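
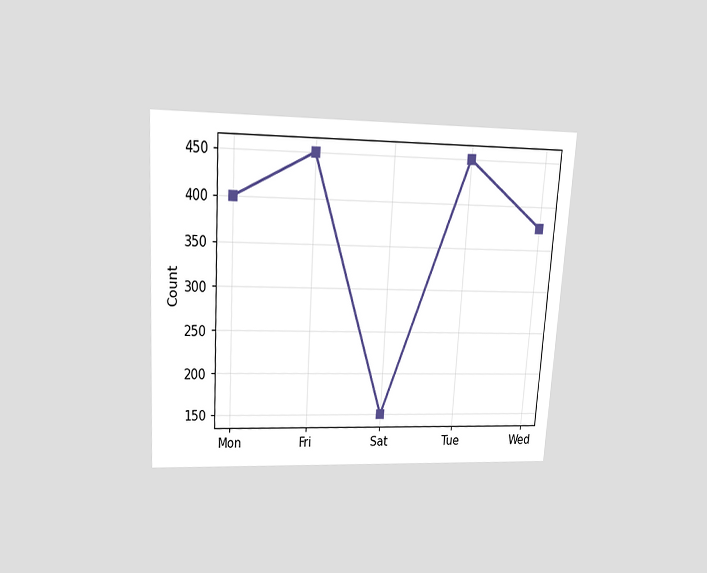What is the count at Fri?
450

The chart is tilted about 4° clockwise and viewed slightly from above. At Fri, the line is at 450.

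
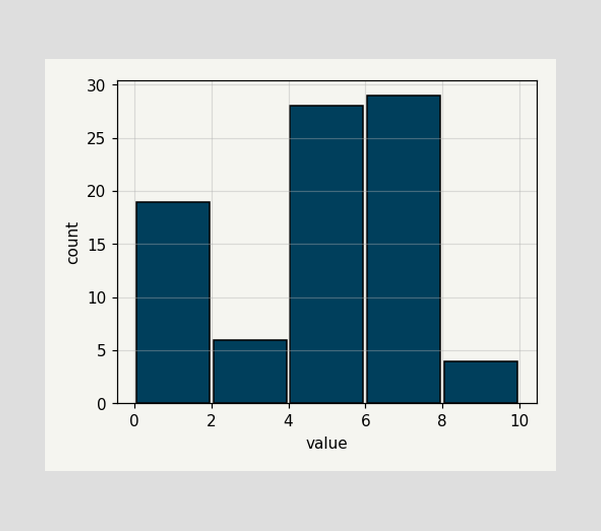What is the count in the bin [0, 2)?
19

The [0, 2) bin has height 19.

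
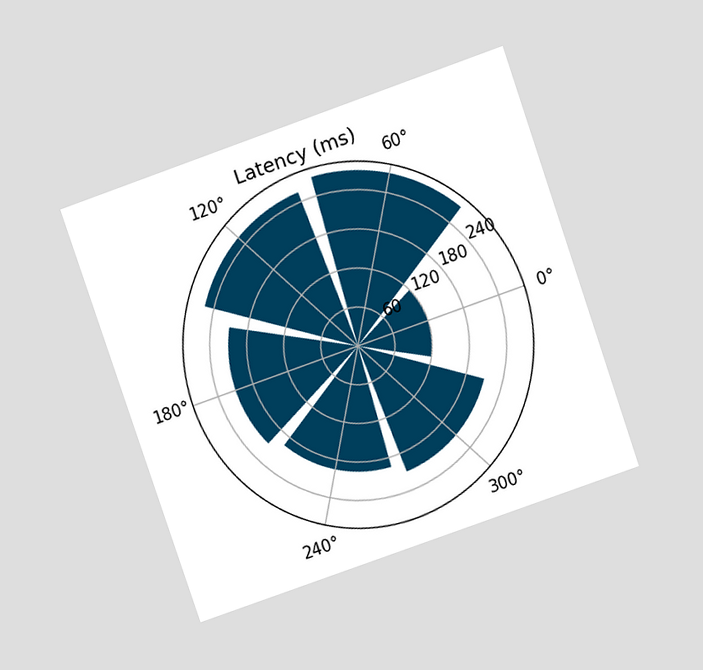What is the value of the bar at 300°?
The chart is tilted about 19° counter-clockwise and viewed slightly from above. The bar at 300° reaches 210ms on the radial axis.

210ms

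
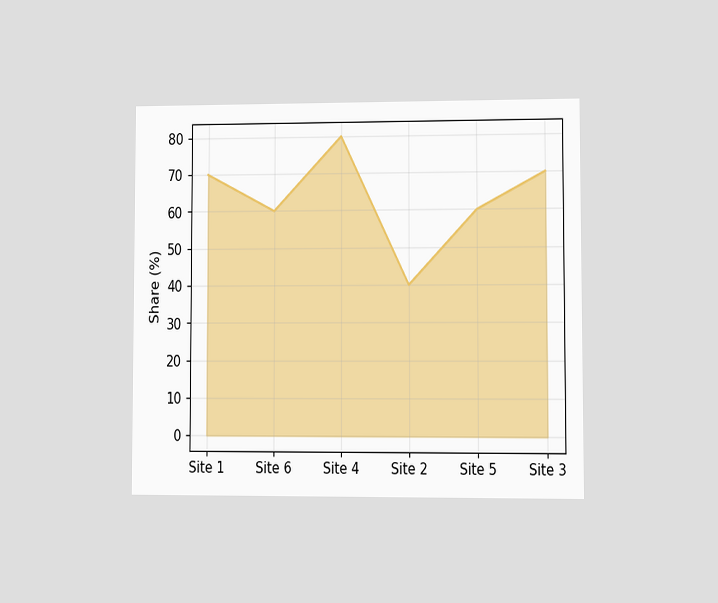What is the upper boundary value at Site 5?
The chart is viewed at a slight angle. At Site 5 the upper boundary is at 60%.

60%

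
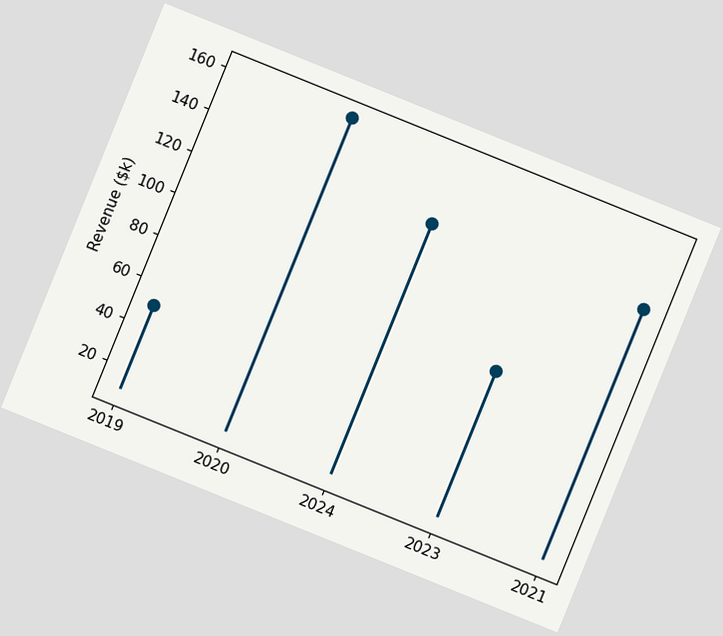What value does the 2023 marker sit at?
$80k

The chart is tilted about 22° clockwise. The 2023 marker sits at $80k.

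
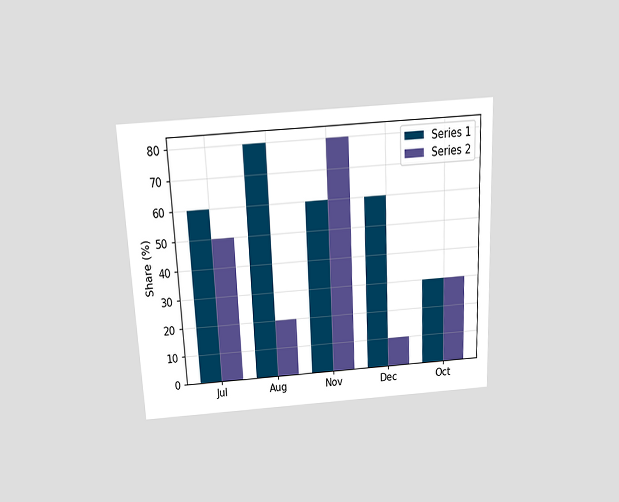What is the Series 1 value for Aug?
The chart is tilted about 3° counter-clockwise and viewed slightly from above. The Series 1 bar at Aug reaches 80% on the y-axis.

80%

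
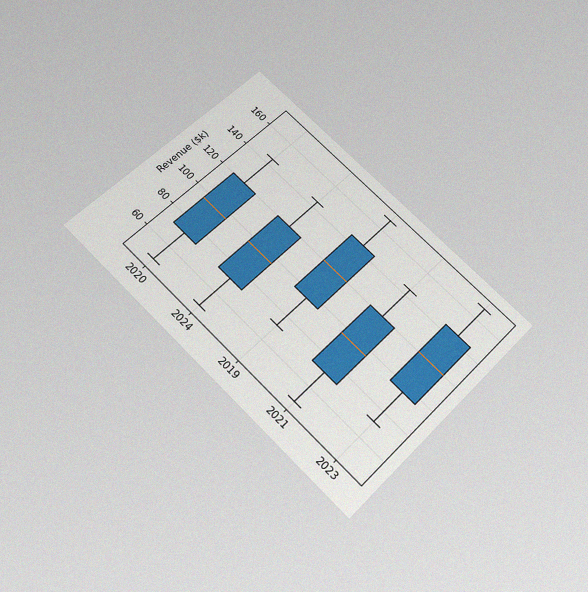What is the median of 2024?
$96k

The chart is tilted about 45° clockwise and viewed slightly from below, with some photo noise. The median line in the 2024 box sits at $96k.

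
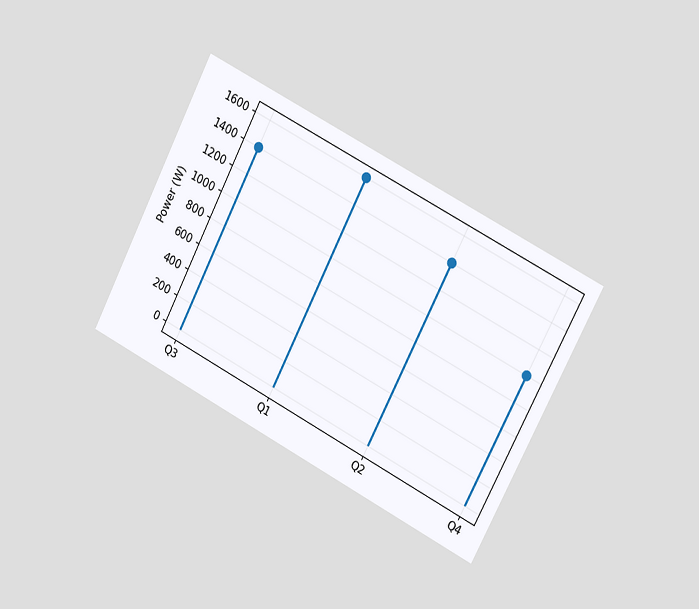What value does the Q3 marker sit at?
The chart is tilted about 27° clockwise and viewed slightly from the right. The Q3 marker sits at 1400W.

1400W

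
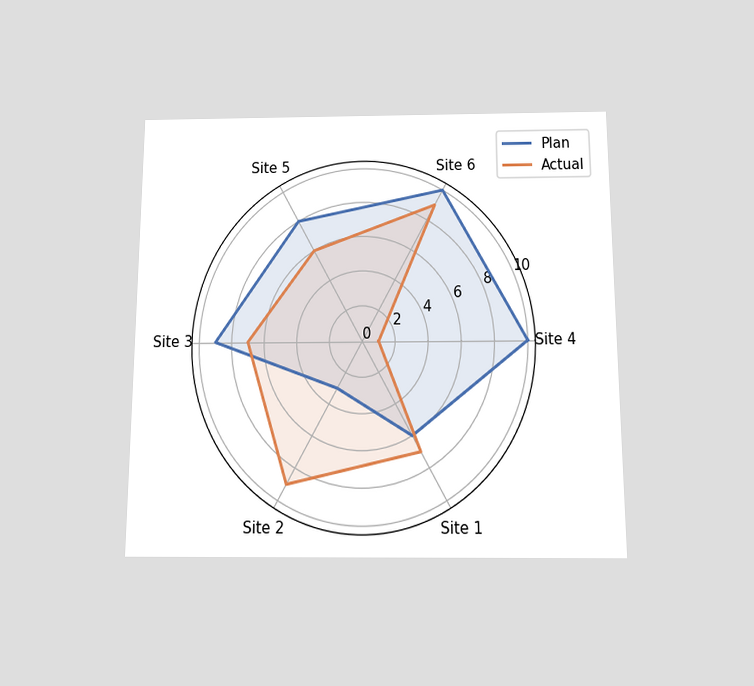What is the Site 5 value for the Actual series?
6

The chart is viewed slightly from below. On the Site 5 axis, Actual reaches 6.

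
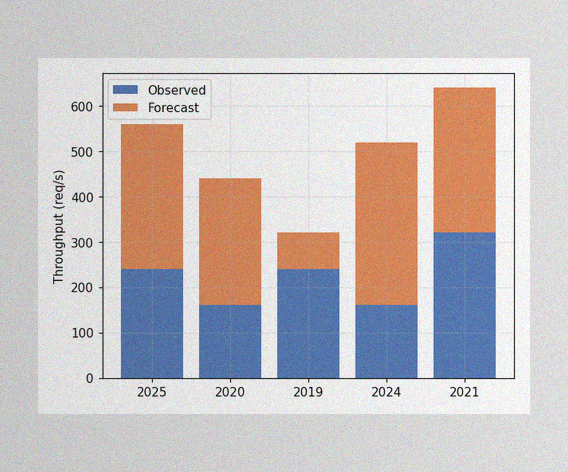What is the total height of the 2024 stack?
520req/s

The image has some photo noise and uneven lighting. The 2024 stack's top reaches 520req/s on the y-axis.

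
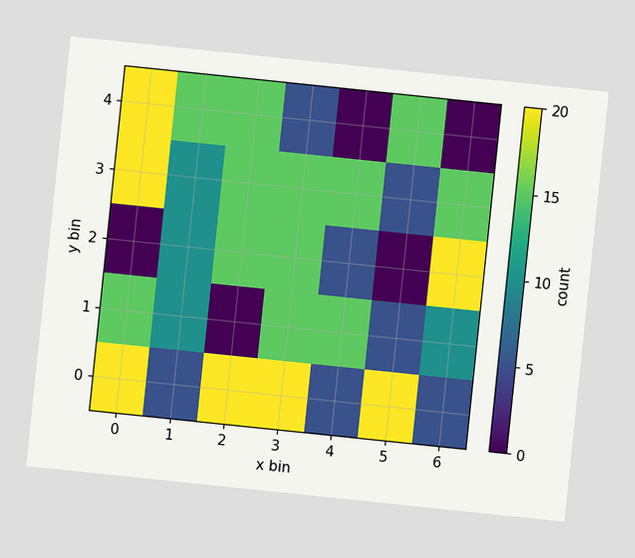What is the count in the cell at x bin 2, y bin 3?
15

The chart is tilted about 6° clockwise. Matching the cell (2, 3) against the colorbar gives 15.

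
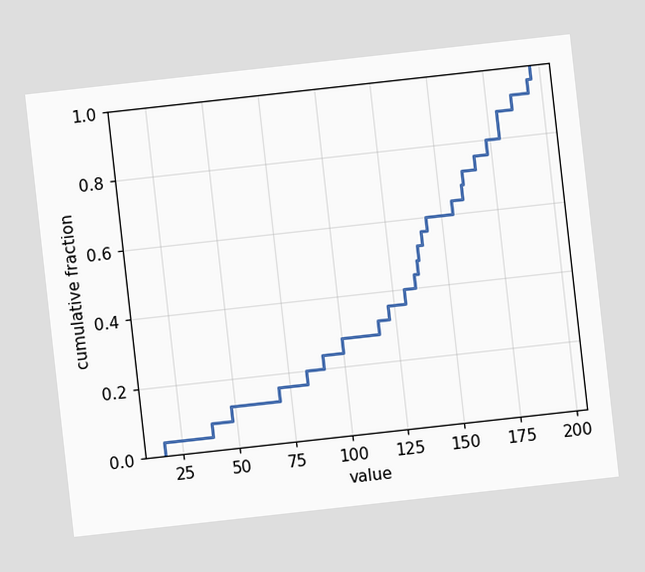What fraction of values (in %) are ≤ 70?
The chart is tilted about 6° counter-clockwise. At x=70 the ECDF step is at 16%.

16%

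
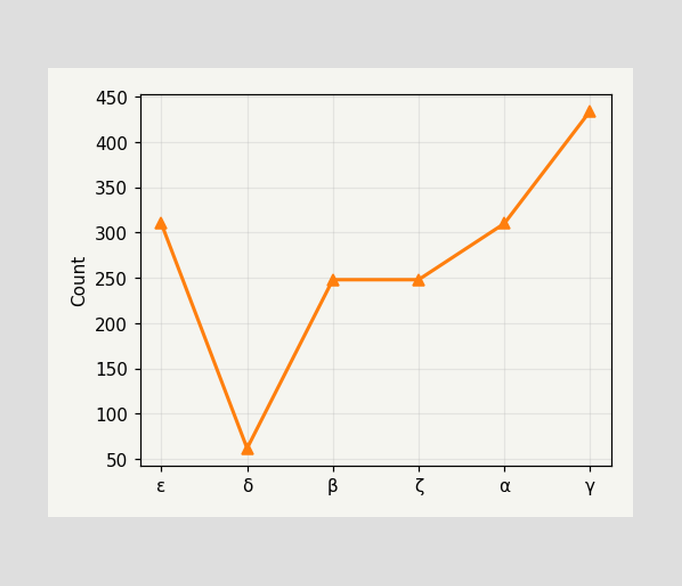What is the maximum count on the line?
The highest point is at γ, and reading across to the y-axis gives 434.

434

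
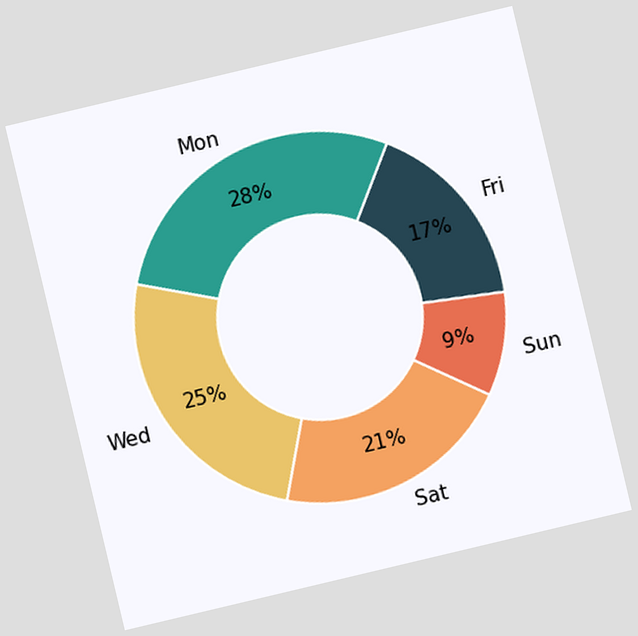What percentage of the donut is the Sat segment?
The chart is tilted about 13° counter-clockwise. The Sat segment takes up 21% of the ring.

21%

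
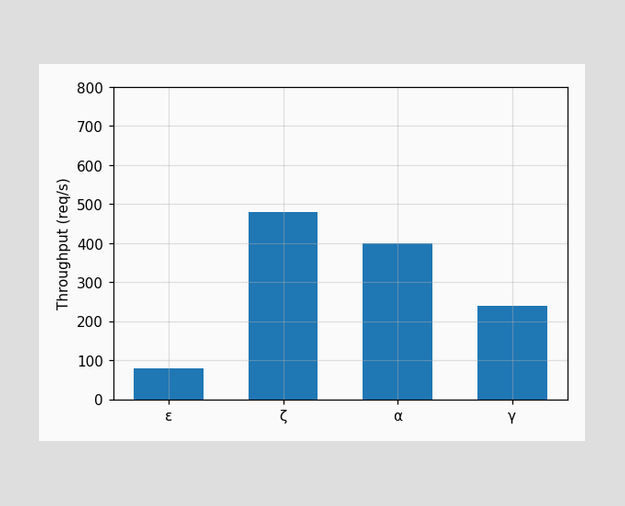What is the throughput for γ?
Reading along the chart's y-axis, the γ bar reaches 240req/s.

240req/s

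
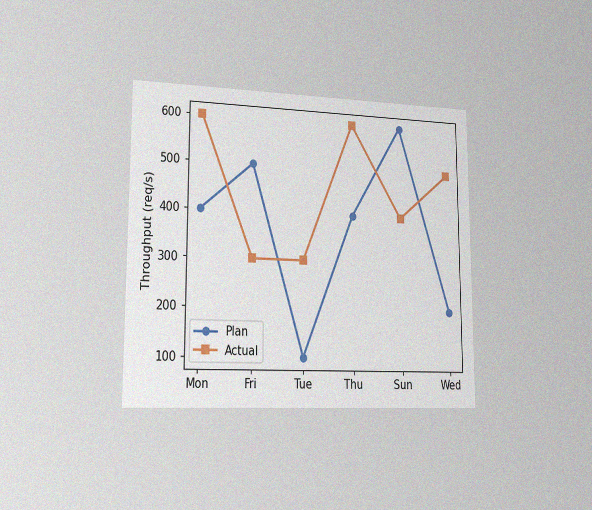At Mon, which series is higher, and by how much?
The chart is viewed slightly from the left, with some photo noise. At Mon, Actual sits above the other line by 200req/s.

Actual, by 200req/s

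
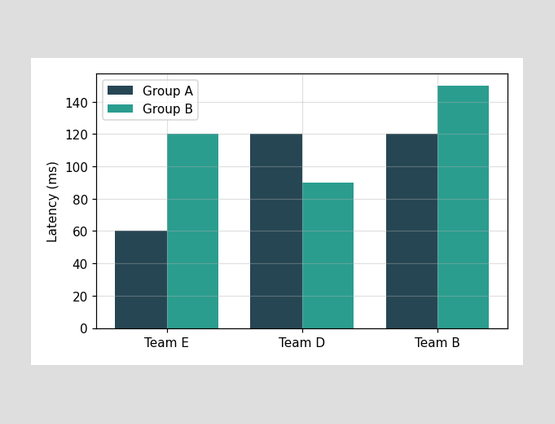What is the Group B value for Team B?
150ms

The Group B bar at Team B reaches 150ms on the y-axis.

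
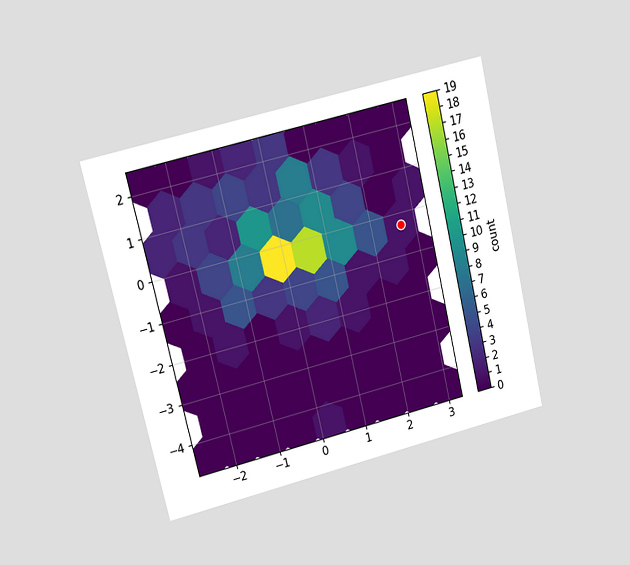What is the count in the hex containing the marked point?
The chart is tilted about 13° counter-clockwise and viewed at a slight angle. The marked hex reads 1 on the colorbar.

1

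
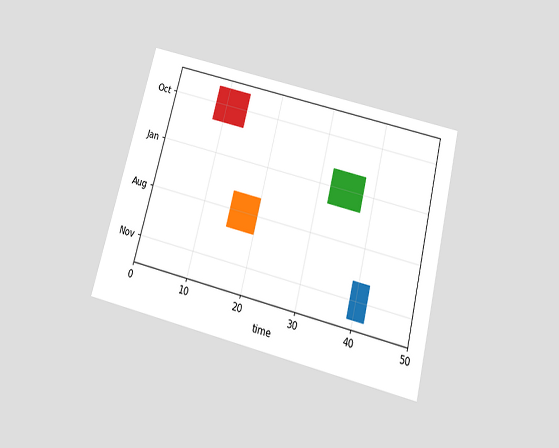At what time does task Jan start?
The chart is tilted about 14° clockwise and viewed slightly from below. The Jan bar begins at t=32.

32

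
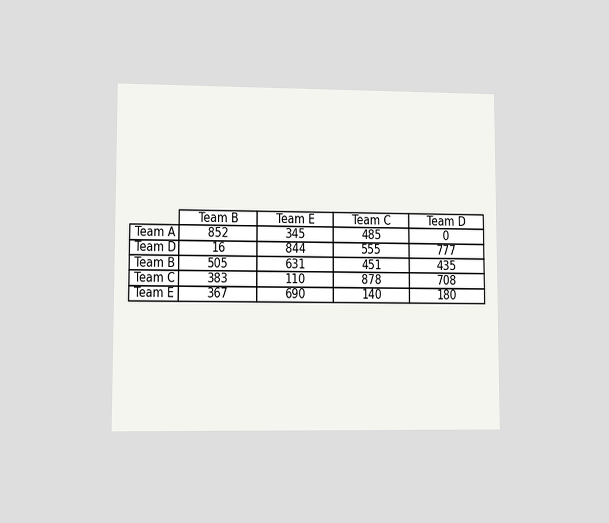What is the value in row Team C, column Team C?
The chart is viewed at a slight angle. The (Team C, Team C) cell reads 878.

878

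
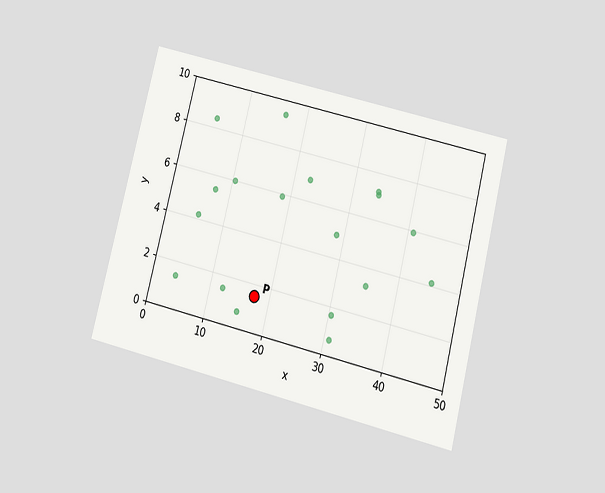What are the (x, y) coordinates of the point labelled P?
The chart is tilted about 14° clockwise and viewed slightly from below. Following the gridlines from P to each axis, P sits at (17.5, 1.5).

(17.5, 1.5)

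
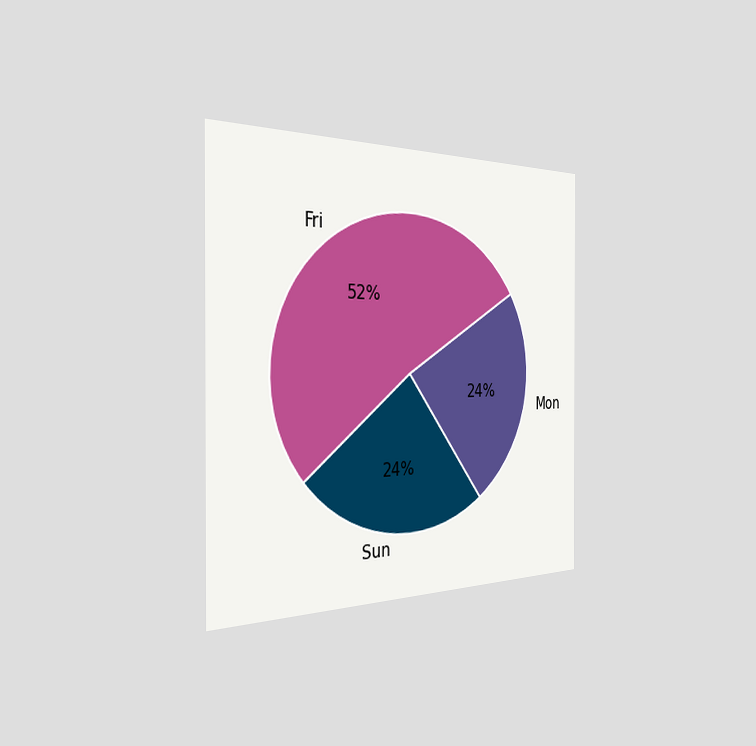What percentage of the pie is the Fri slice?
52%

The chart is viewed slightly from the left. The Fri slice takes up 52% of the pie.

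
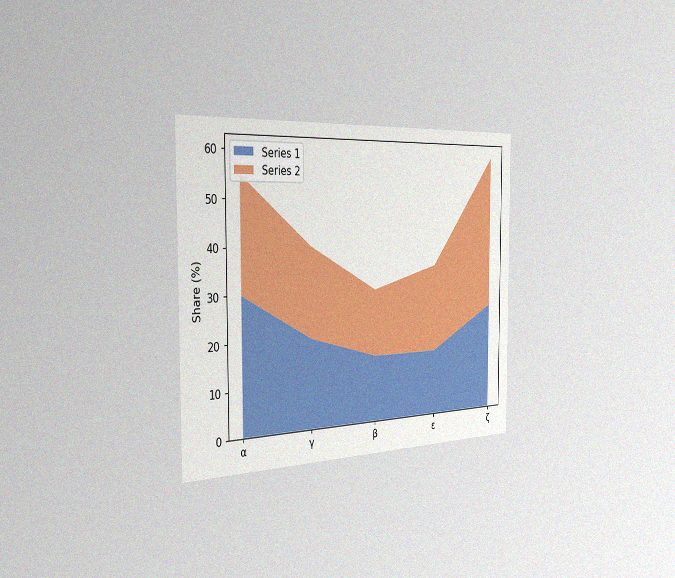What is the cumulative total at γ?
The chart is viewed slightly from the left, with some photo noise. The stacked total at γ reaches 40%.

40%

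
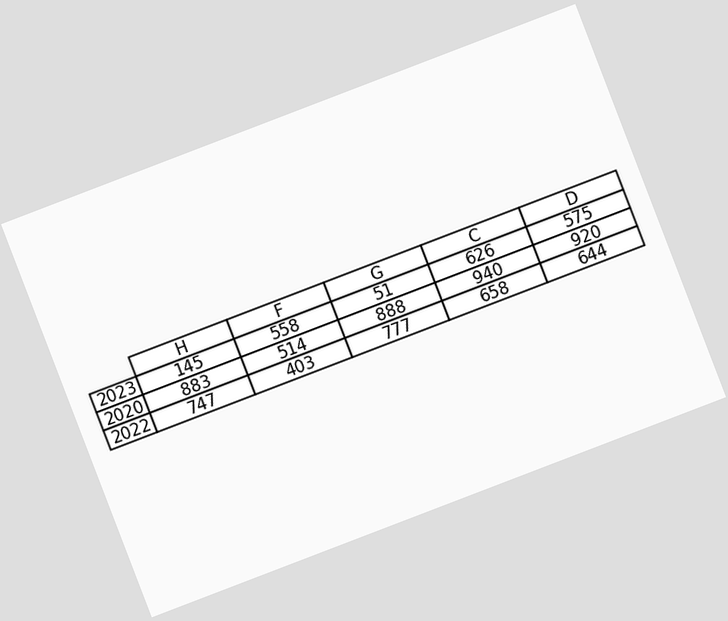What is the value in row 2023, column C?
626

The chart is tilted about 21° counter-clockwise. The (2023, C) cell reads 626.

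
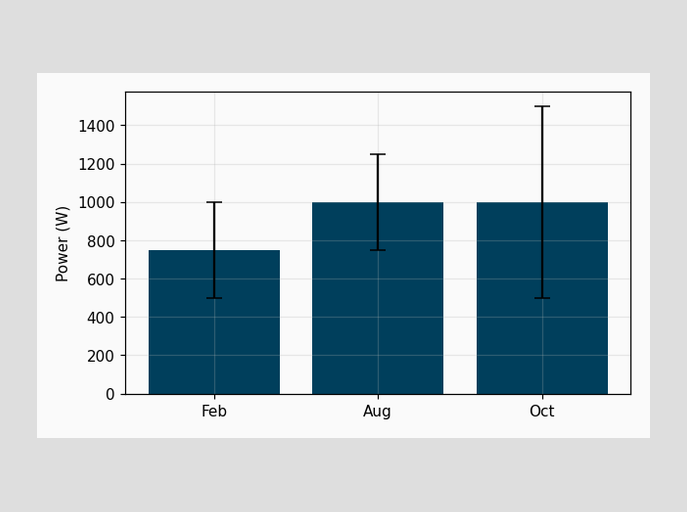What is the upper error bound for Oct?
The Oct bar's upper whisker reaches 1500W.

1500W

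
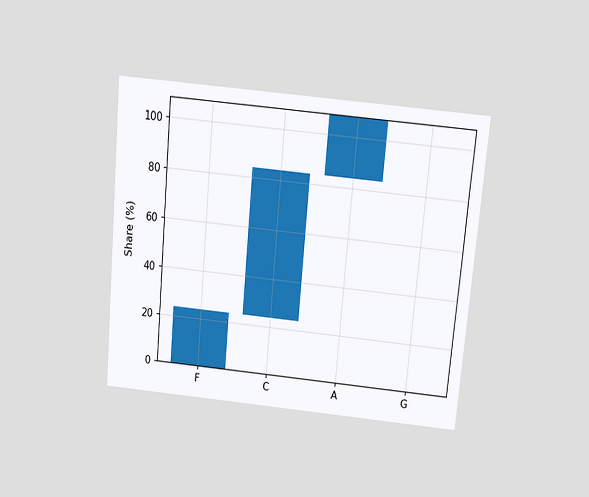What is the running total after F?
24%

The chart is tilted about 5° clockwise and viewed slightly from above. After F the running total reaches 24%.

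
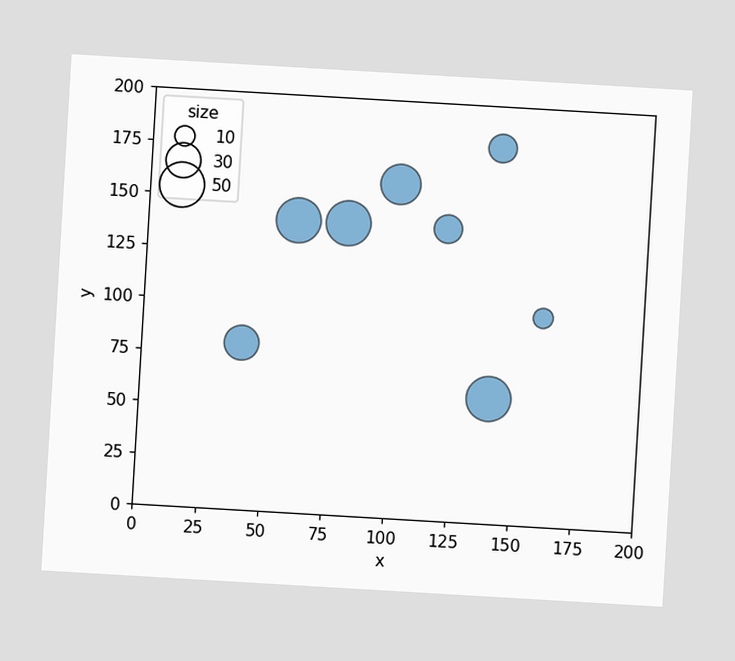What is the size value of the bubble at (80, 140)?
The chart is tilted about 3° clockwise. Matching the bubble at (80, 140) against the size legend gives 50.

50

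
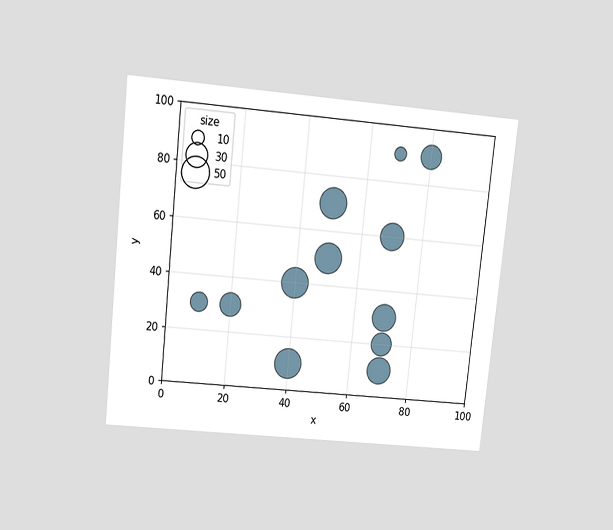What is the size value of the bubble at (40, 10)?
50

The chart is tilted about 6° clockwise and viewed slightly from above. Matching the bubble at (40, 10) against the size legend gives 50.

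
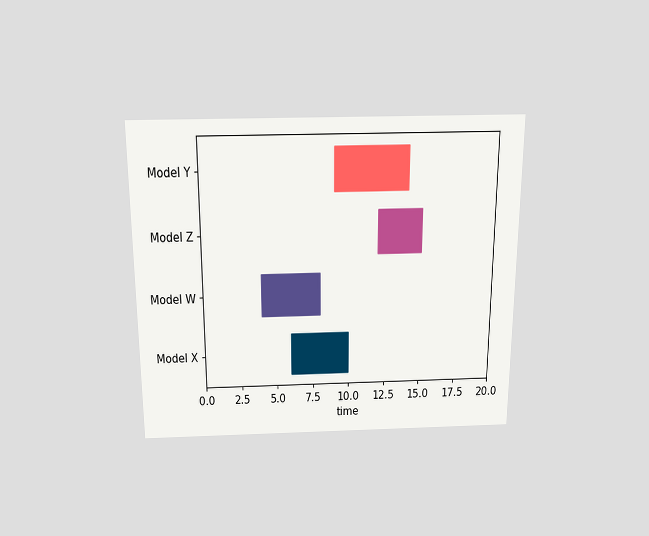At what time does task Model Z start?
The chart is viewed slightly from above. The Model Z bar begins at t=12.

12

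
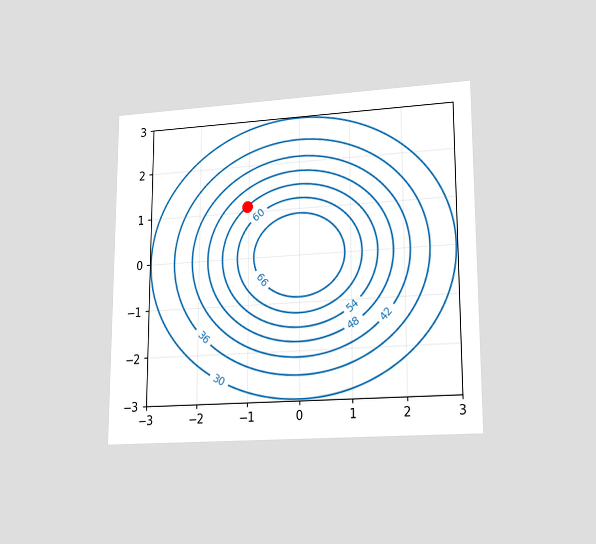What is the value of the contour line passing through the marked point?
The chart is viewed at a slight angle. The marked point sits on the contour labelled 54.

54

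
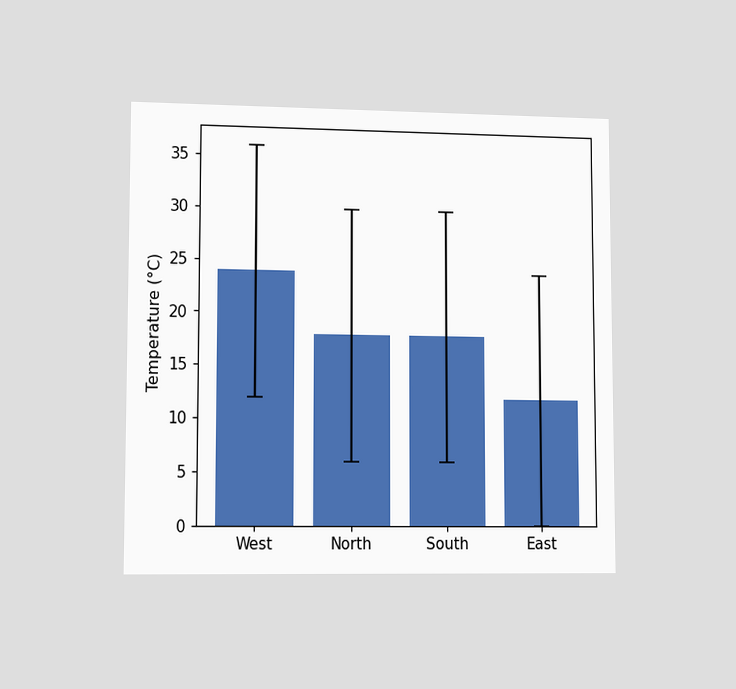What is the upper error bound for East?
The chart is viewed at a slight angle. The East bar's upper whisker reaches 24°C.

24°C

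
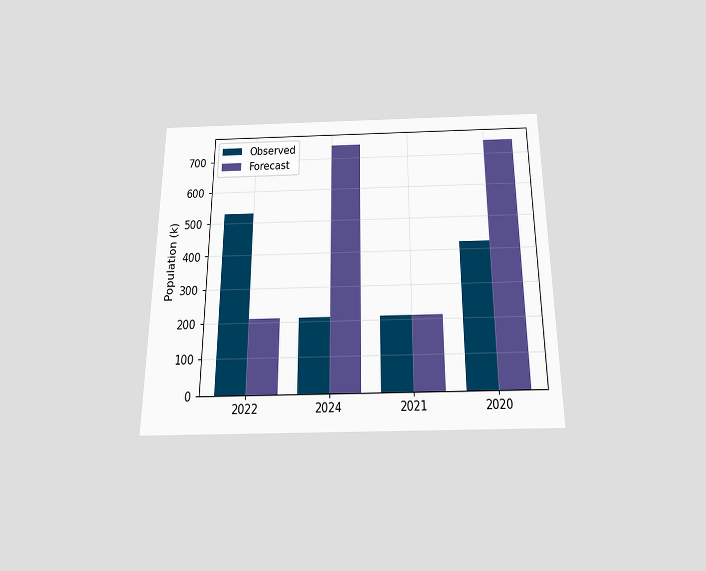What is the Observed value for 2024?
212k

The chart is viewed slightly from below. The Observed bar at 2024 reaches 212k on the y-axis.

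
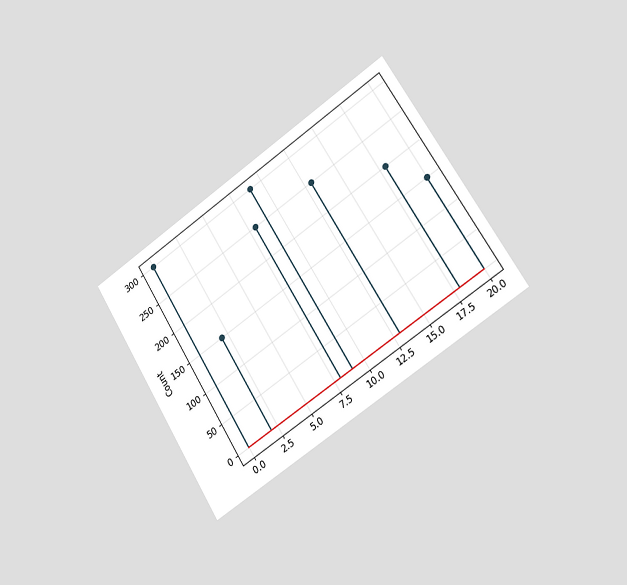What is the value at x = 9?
300

The chart is tilted about 32° counter-clockwise and viewed slightly from the right. The stem at x=9 reaches 300.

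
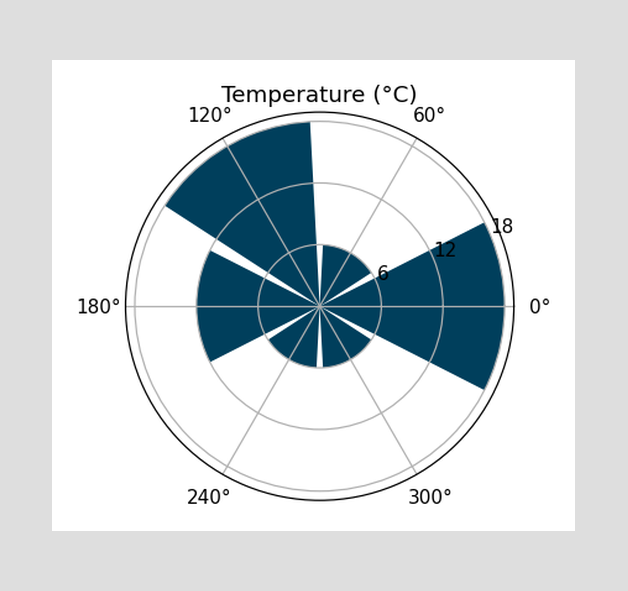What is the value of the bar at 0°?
18°C

The bar at 0° reaches 18°C on the radial axis.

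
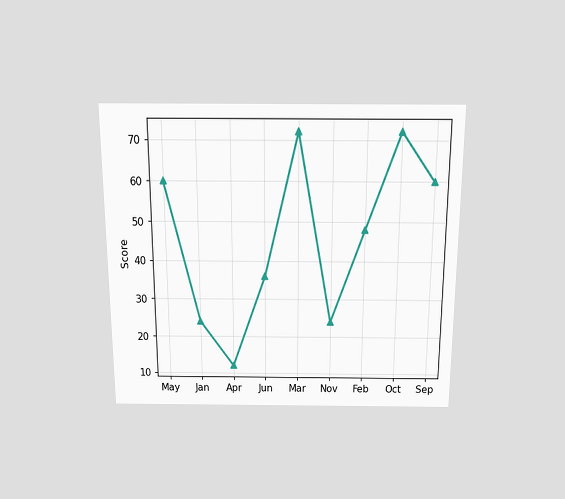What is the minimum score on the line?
The chart is viewed slightly from above. The lowest point is at Apr, and reading across to the y-axis gives 12.

12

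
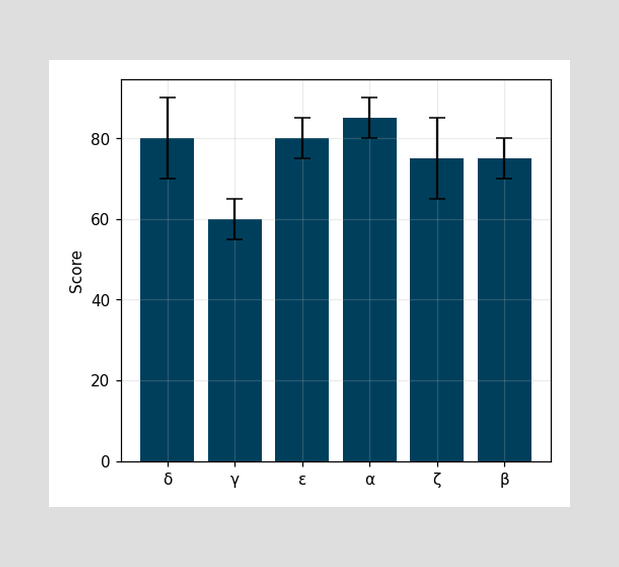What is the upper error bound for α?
The α bar's upper whisker reaches 90.

90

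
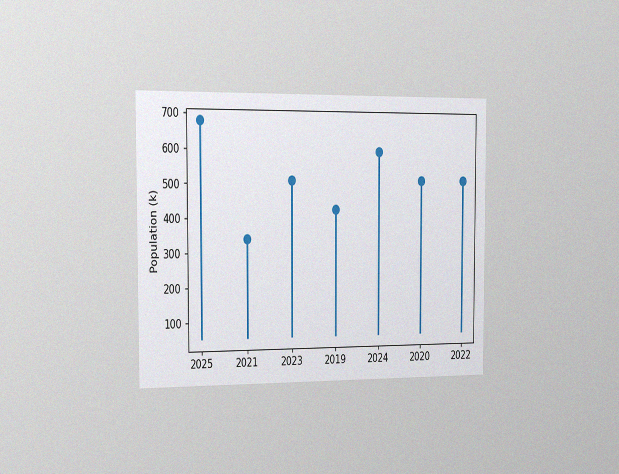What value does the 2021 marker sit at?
340k

The chart is viewed slightly from the left, with some photo noise. The 2021 marker sits at 340k.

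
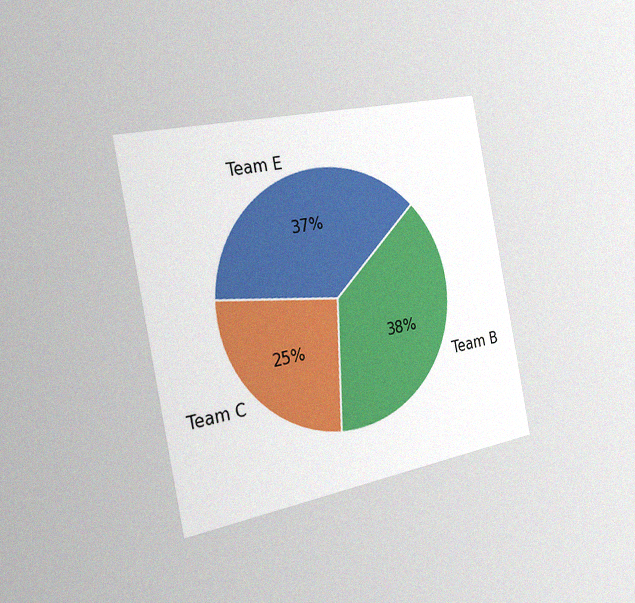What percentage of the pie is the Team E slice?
The chart is tilted about 11° counter-clockwise and viewed slightly from the left, with some photo noise. The Team E slice takes up 37% of the pie.

37%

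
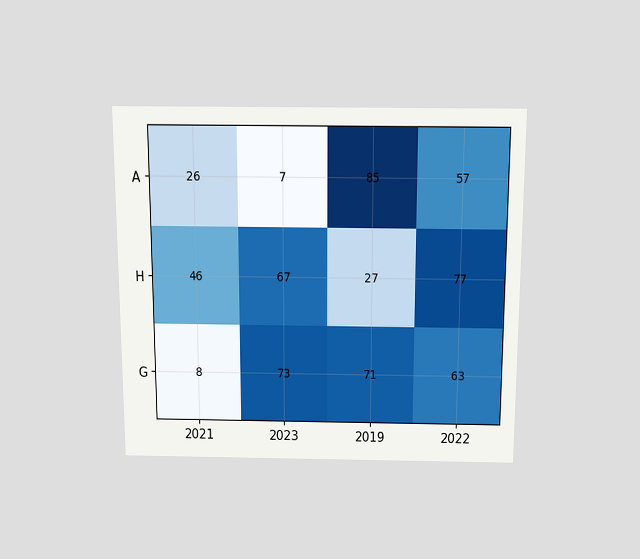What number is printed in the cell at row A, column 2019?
85

The chart is viewed slightly from above. The (A, 2019) cell reads 85.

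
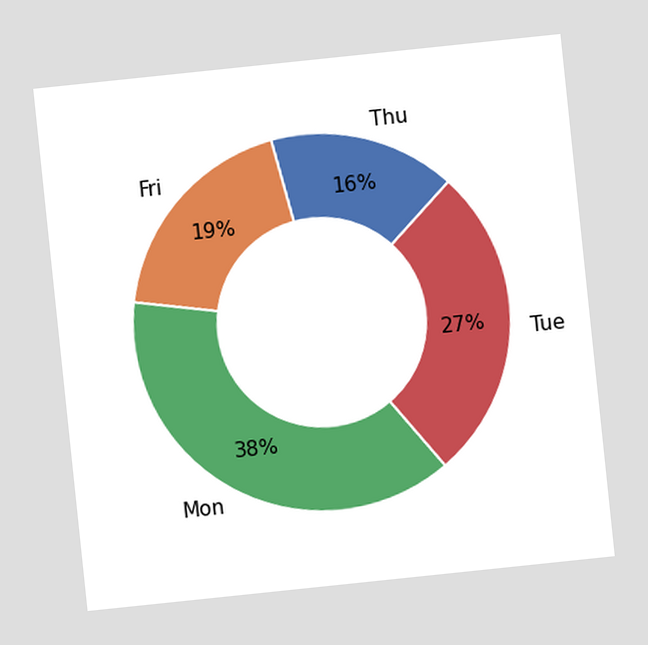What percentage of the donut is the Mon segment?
The chart is tilted about 6° counter-clockwise. The Mon segment takes up 38% of the ring.

38%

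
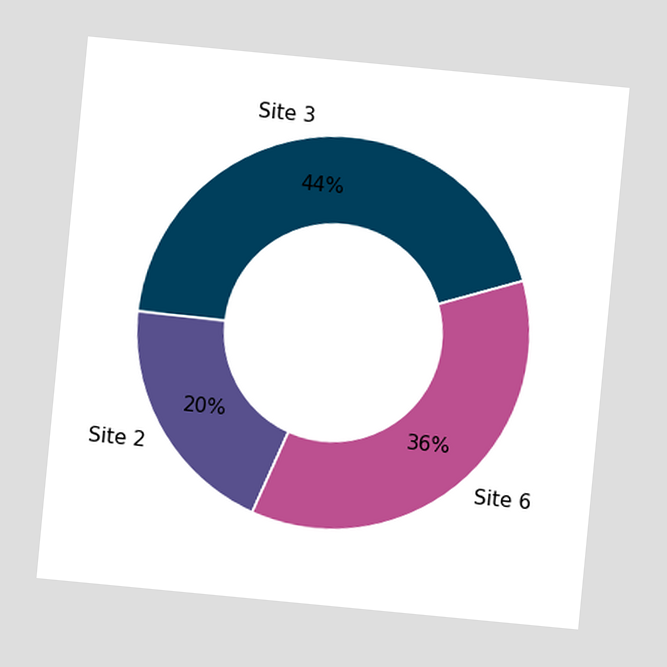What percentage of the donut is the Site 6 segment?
The chart is tilted about 5° clockwise. The Site 6 segment takes up 36% of the ring.

36%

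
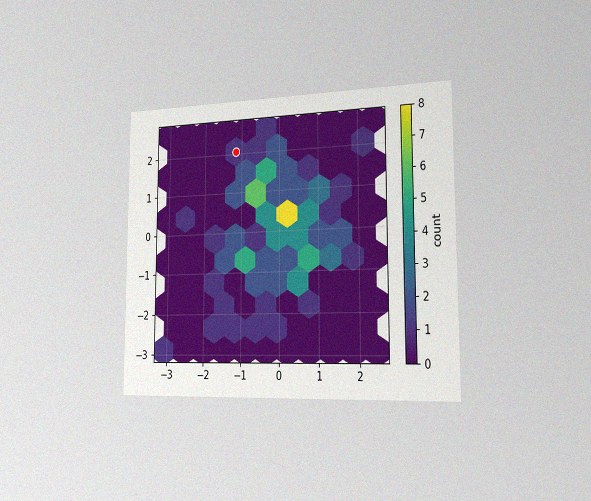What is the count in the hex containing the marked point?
1

The chart is viewed slightly from the right, with some photo noise. The marked hex reads 1 on the colorbar.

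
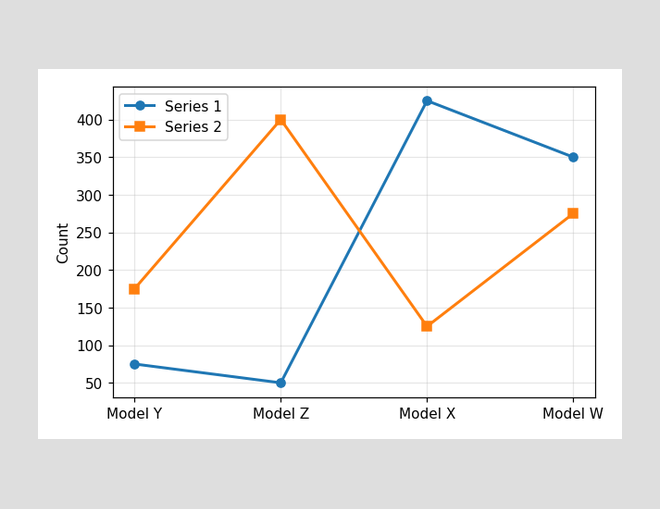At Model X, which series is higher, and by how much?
Series 1, by 300

At Model X, Series 1 sits above the other line by 300.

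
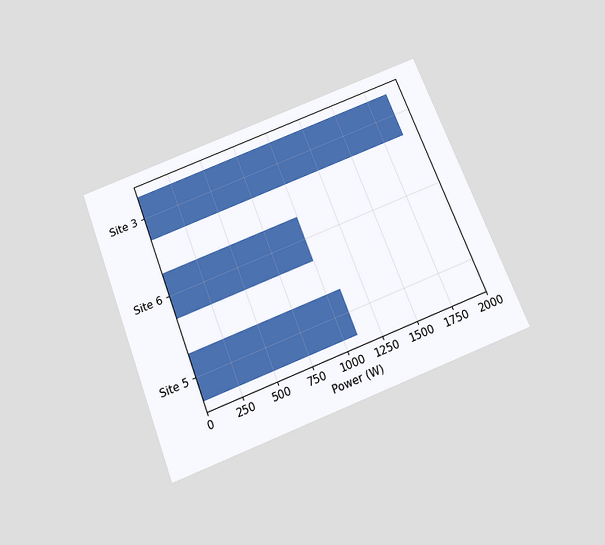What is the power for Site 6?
1000W

The chart is tilted about 21° counter-clockwise and viewed slightly from below. Reading along the chart's x-axis, the Site 6 bar reaches 1000W.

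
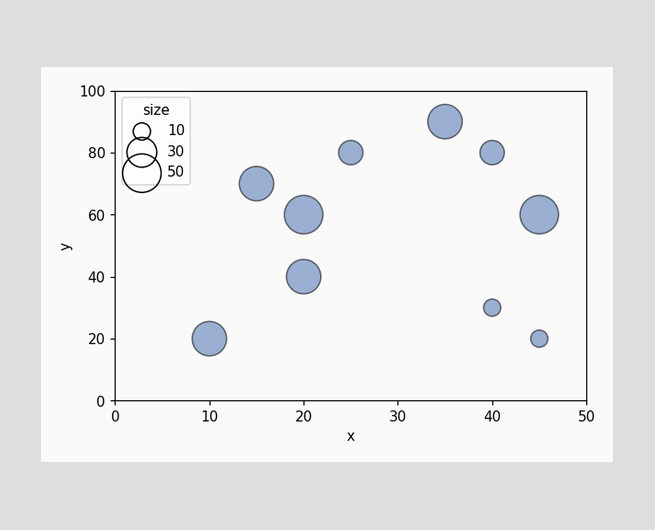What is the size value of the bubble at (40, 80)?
20

Matching the bubble at (40, 80) against the size legend gives 20.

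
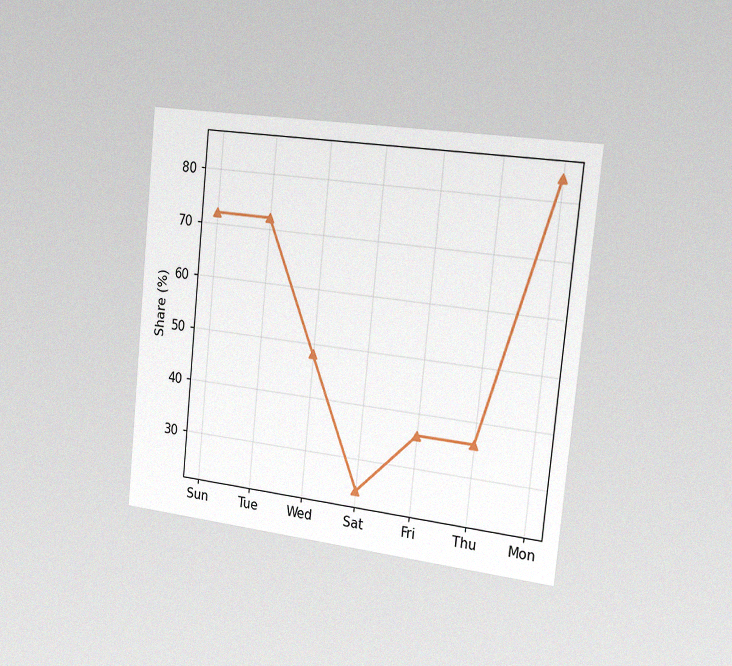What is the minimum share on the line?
24%

The chart is tilted about 6° clockwise and viewed slightly from the right, with some photo noise. The lowest point is at Sat, and reading across to the y-axis gives 24%.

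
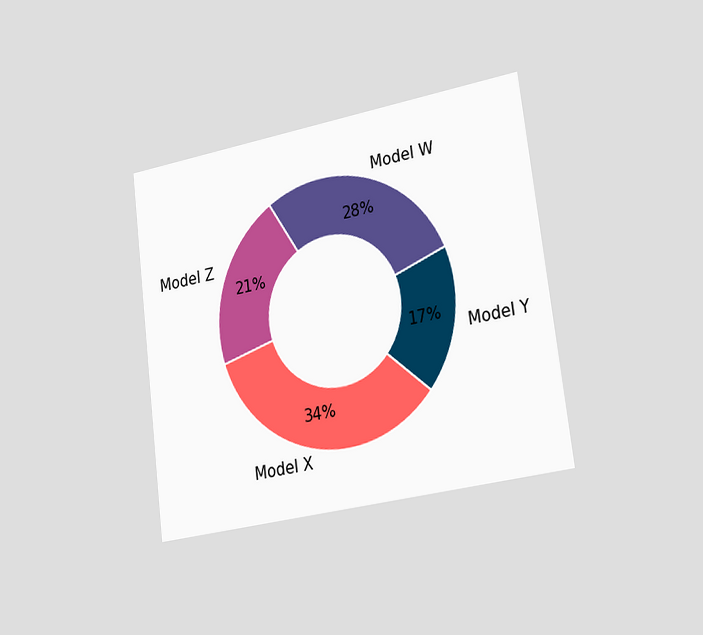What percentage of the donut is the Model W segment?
The chart is tilted about 7° counter-clockwise and viewed slightly from the right. The Model W segment takes up 28% of the ring.

28%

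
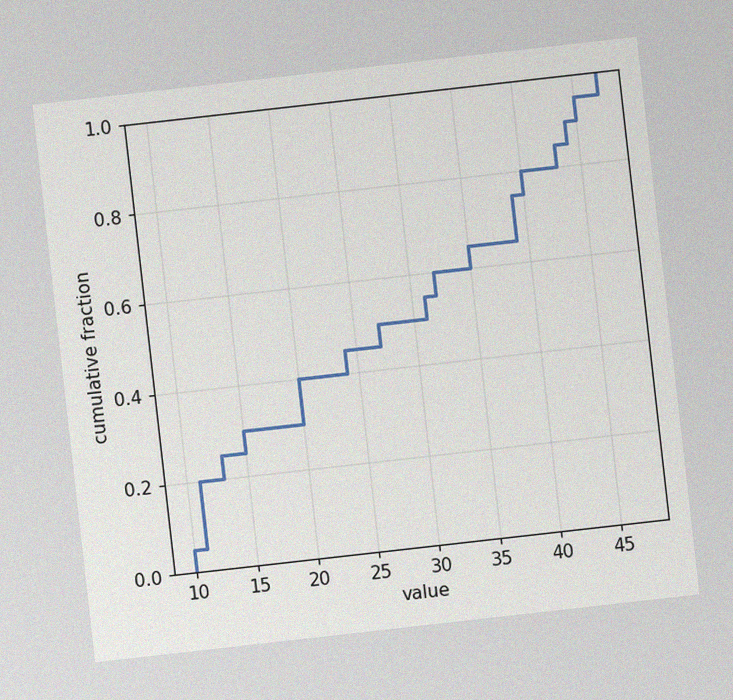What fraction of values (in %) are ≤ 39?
75%

The chart is tilted about 6° counter-clockwise, with some photo noise. At x=39 the ECDF step is at 75%.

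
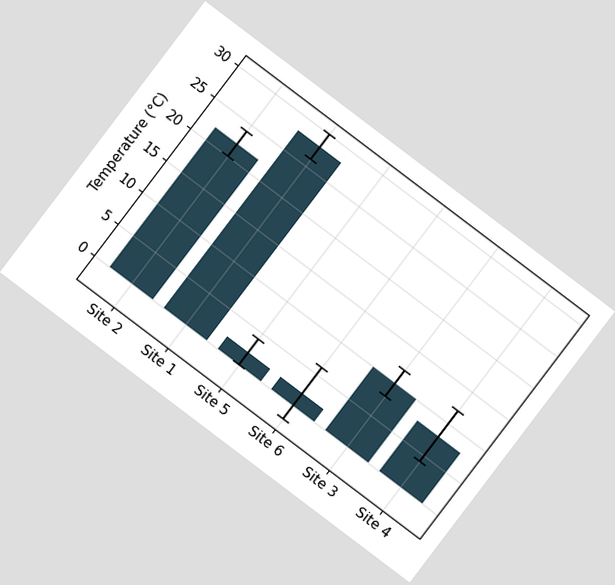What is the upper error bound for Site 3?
The chart is tilted about 37° clockwise. The Site 3 bar's upper whisker reaches 12°C.

12°C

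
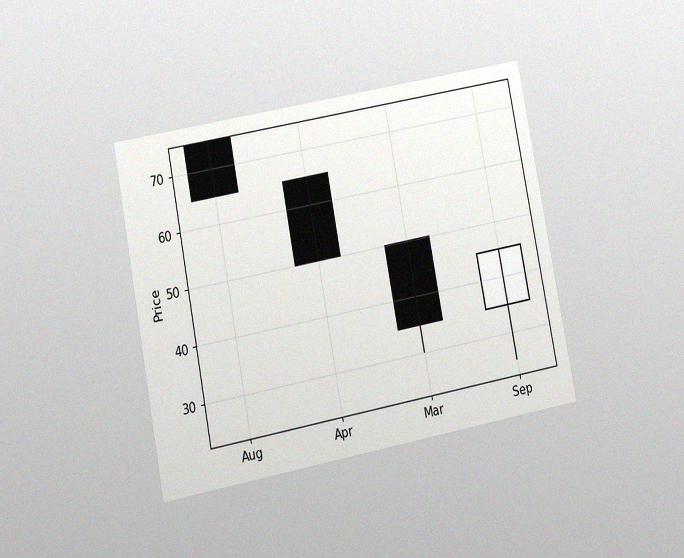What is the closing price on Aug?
65

The chart is tilted about 11° counter-clockwise and viewed at a slight angle, with some photo noise. The Aug candle closes at 65.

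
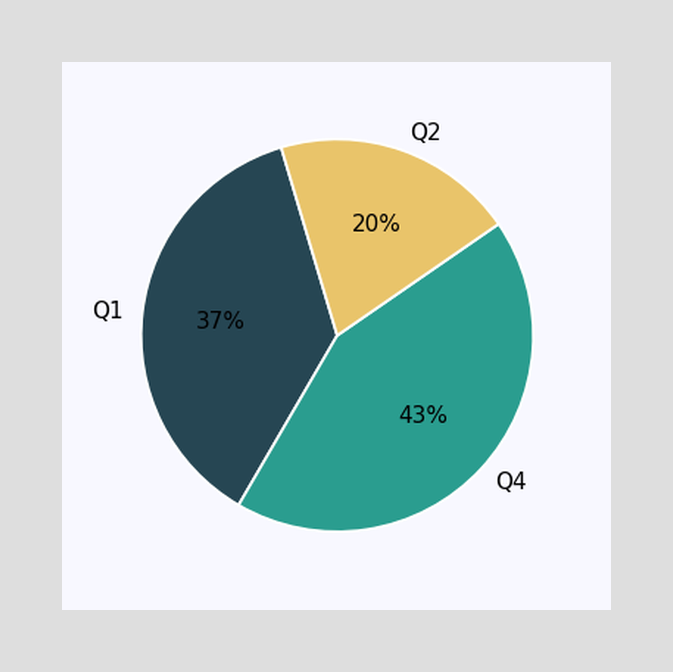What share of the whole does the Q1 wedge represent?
The Q1 slice takes up 37% of the pie.

37%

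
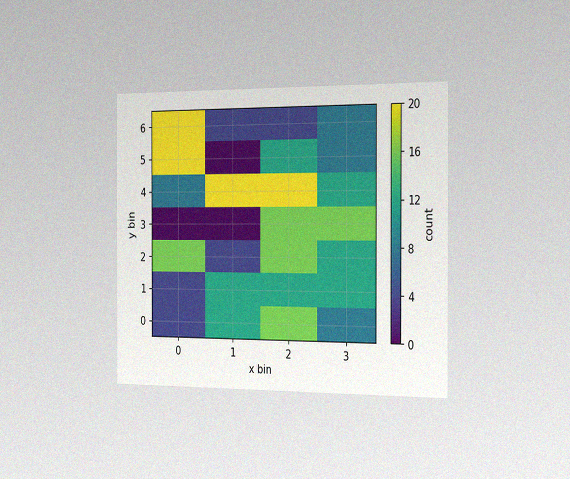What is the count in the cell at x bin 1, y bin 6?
The chart is viewed slightly from the right, with some photo noise. Matching the cell (1, 6) against the colorbar gives 4.

4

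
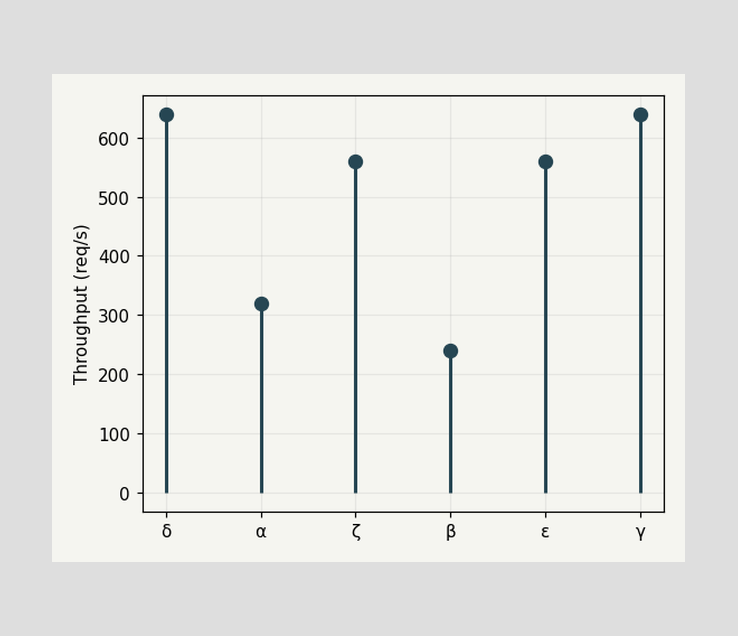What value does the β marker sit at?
240req/s

The β marker sits at 240req/s.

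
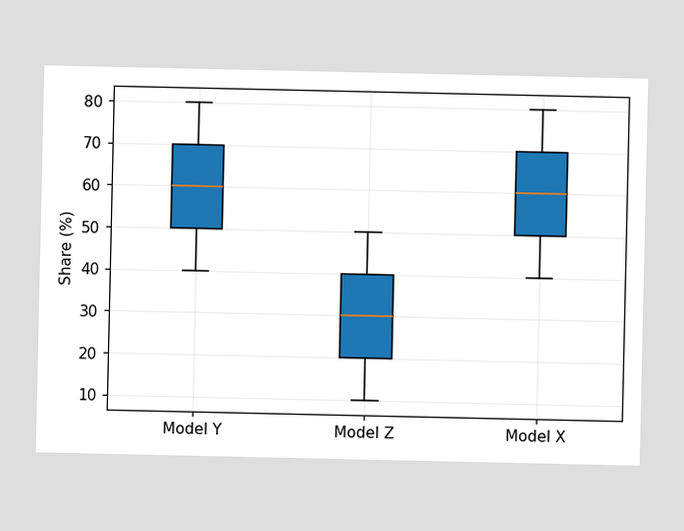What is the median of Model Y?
The median line in the Model Y box sits at 60%.

60%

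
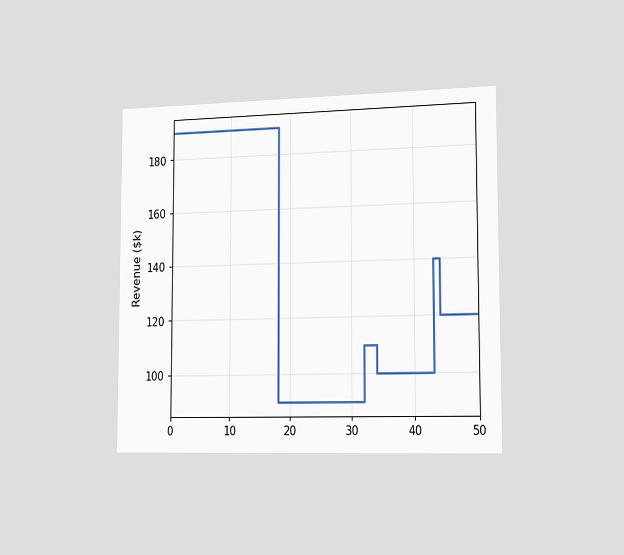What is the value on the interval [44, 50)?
$120k

The chart is viewed slightly from the right. On [44, 50) the step sits at $120k.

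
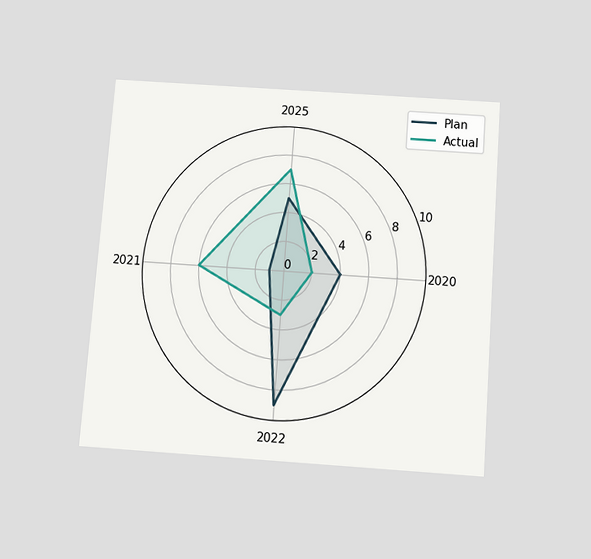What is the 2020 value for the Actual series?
2

The chart is tilted about 4° clockwise and viewed slightly from below. On the 2020 axis, Actual reaches 2.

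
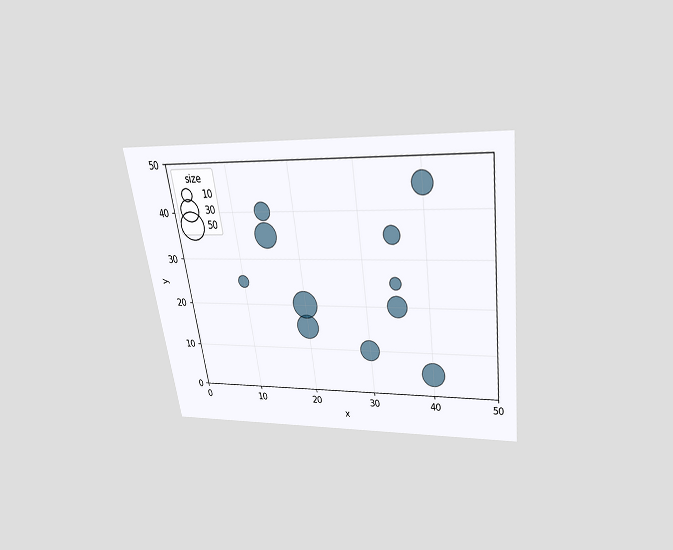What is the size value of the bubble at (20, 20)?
50

The chart is tilted about 8° counter-clockwise and viewed slightly from above. Matching the bubble at (20, 20) against the size legend gives 50.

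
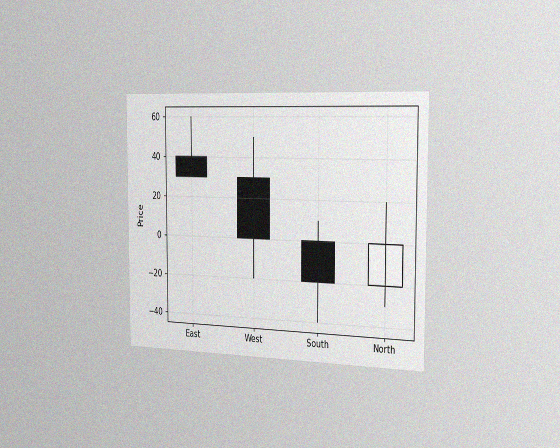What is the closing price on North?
The chart is viewed slightly from the right, with some photo noise. The North candle closes at 0.

0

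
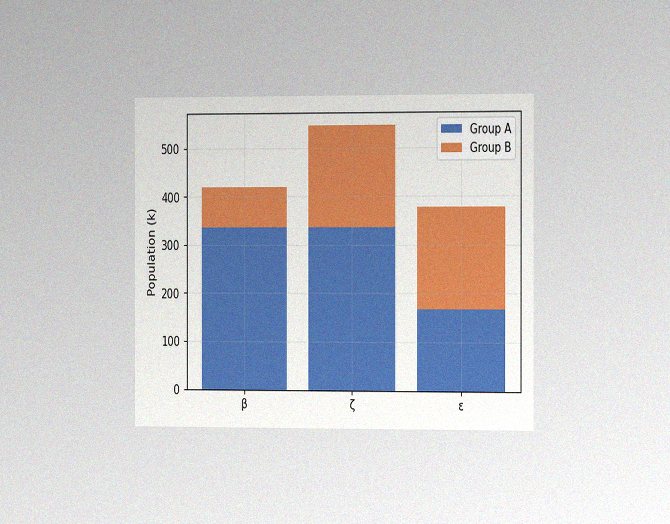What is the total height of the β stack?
420k

The chart is viewed slightly from the right, with some photo noise. The β stack's top reaches 420k on the y-axis.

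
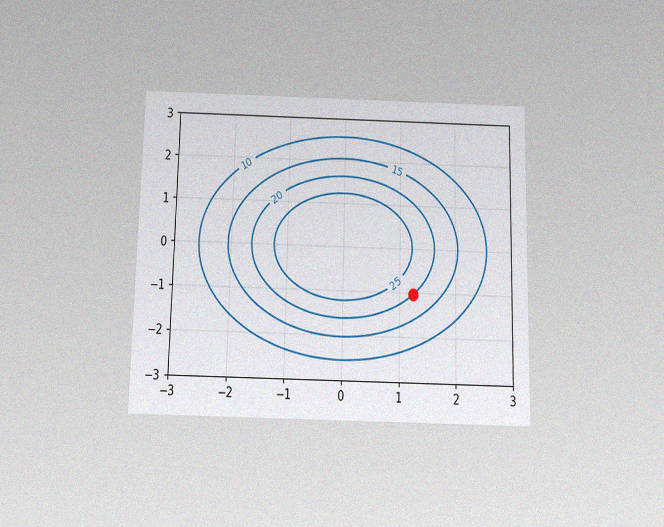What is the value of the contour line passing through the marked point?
The chart is viewed slightly from below, with some photo noise. The marked point sits on the contour labelled 20.

20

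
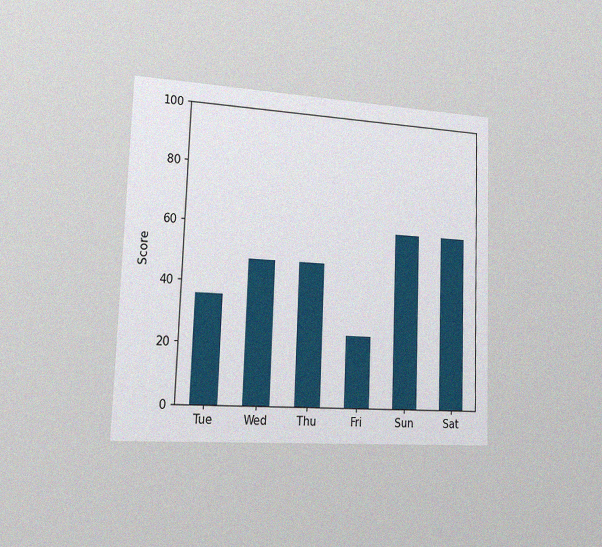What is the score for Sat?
The chart is tilted about 2° clockwise and viewed slightly from the left, with some photo noise. Reading along the chart's y-axis, the Sat bar reaches 60.

60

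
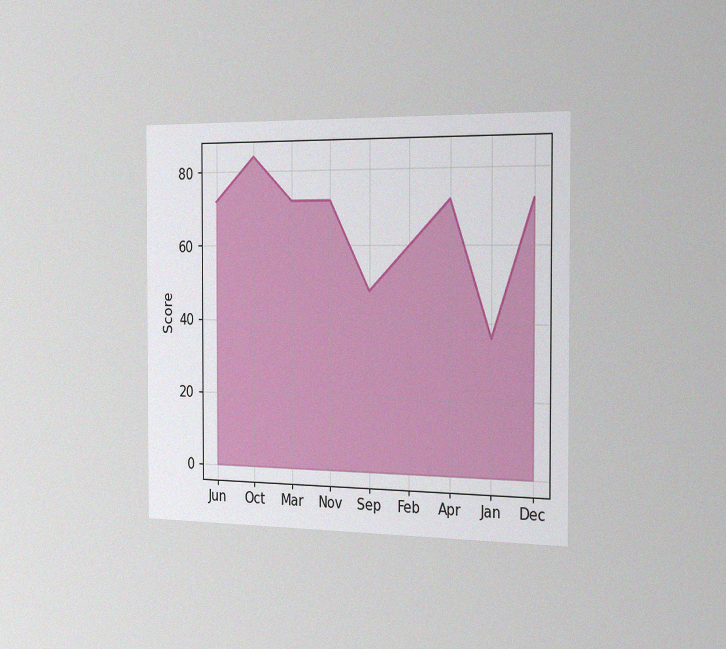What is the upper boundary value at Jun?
The chart is viewed slightly from the right, with some photo noise. At Jun the upper boundary is at 72.

72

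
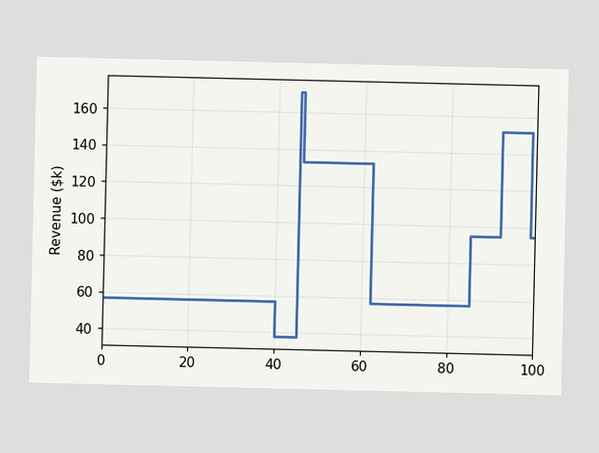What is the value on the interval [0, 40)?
On [0, 40) the step sits at $57k.

$57k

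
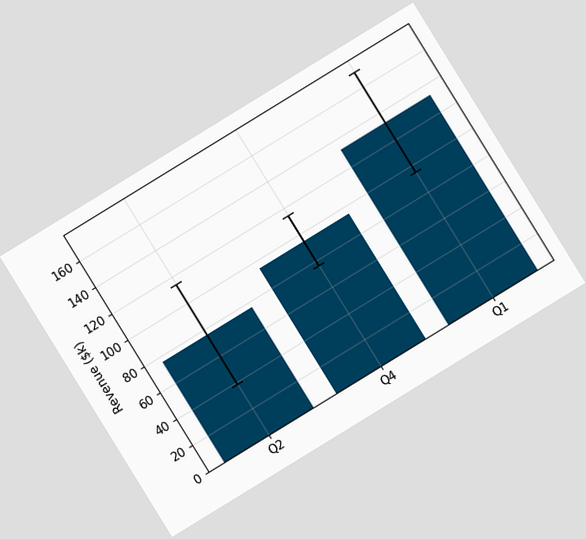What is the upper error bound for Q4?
$114k

The chart is tilted about 32° counter-clockwise. The Q4 bar's upper whisker reaches $114k.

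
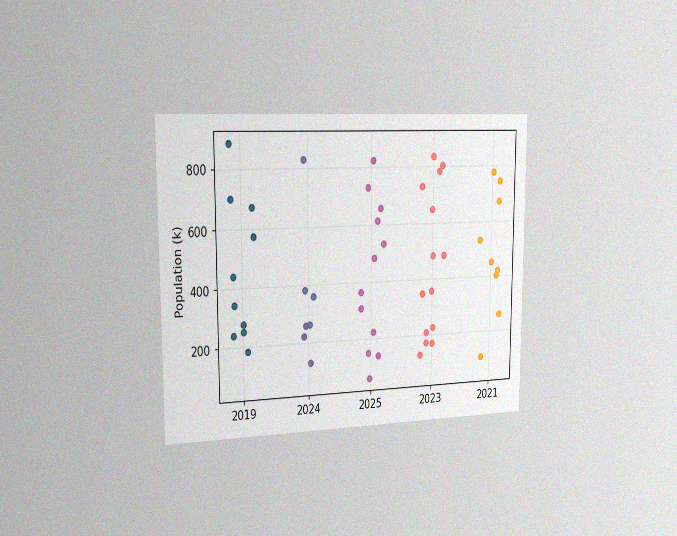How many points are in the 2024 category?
The chart is viewed slightly from the left, with some photo noise. Counting the markers in the 2024 column gives 7.

7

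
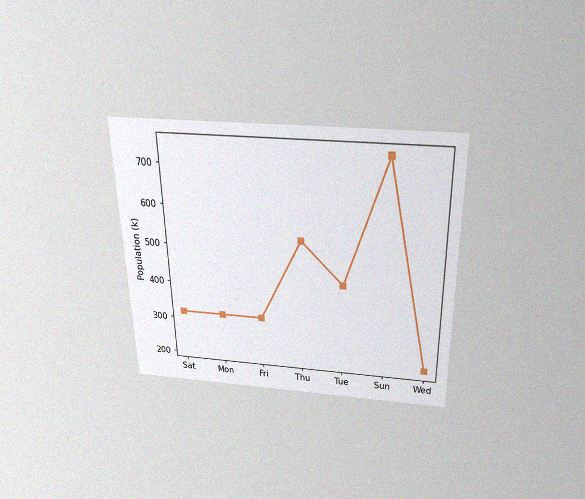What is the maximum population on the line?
742k

The chart is viewed slightly from above, with some photo noise. The highest point is at Sun, and reading across to the y-axis gives 742k.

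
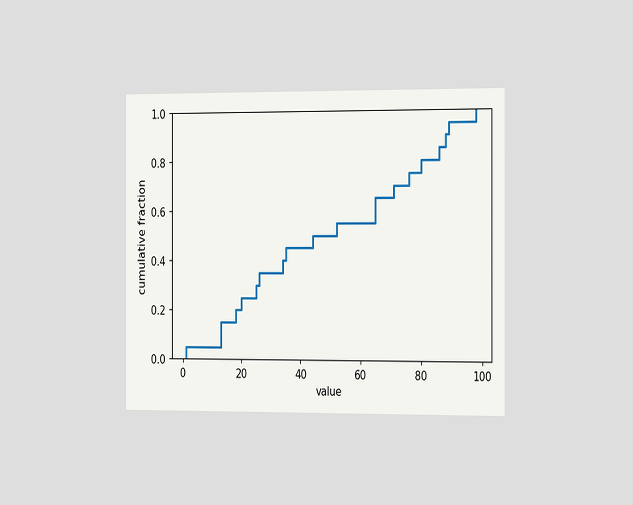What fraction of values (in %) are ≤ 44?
50%

The chart is viewed slightly from the right. At x=44 the ECDF step is at 50%.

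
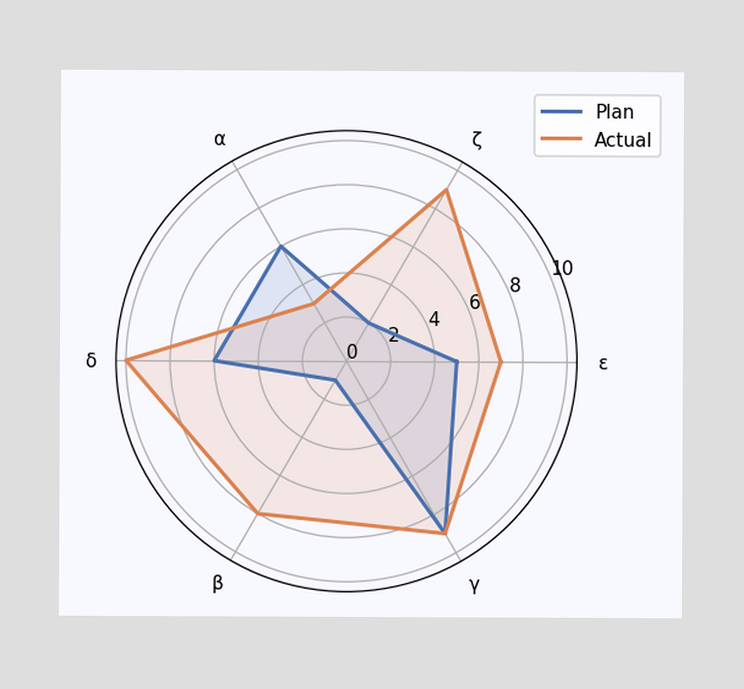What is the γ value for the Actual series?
9

On the γ axis, Actual reaches 9.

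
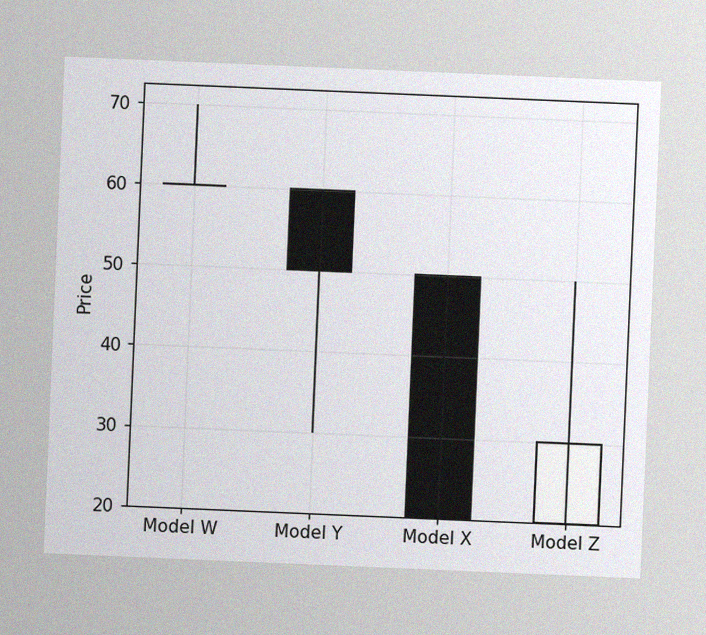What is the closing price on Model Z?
30

The chart is tilted about 2° clockwise, with some photo noise. The Model Z candle closes at 30.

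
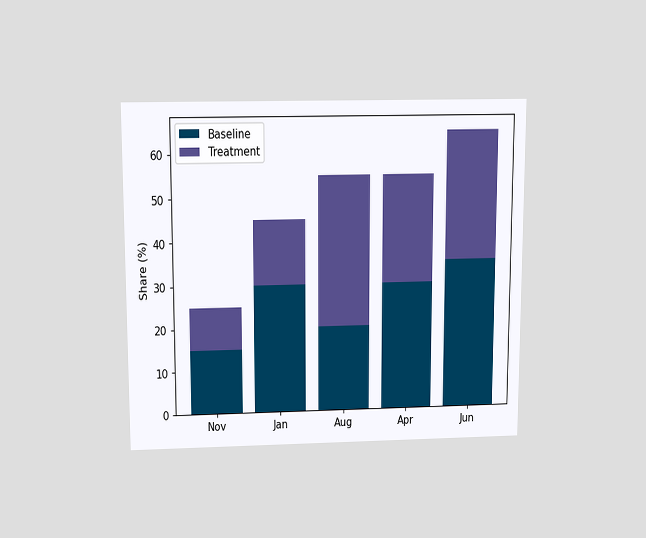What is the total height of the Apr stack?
55%

The chart is viewed slightly from above. The Apr stack's top reaches 55% on the y-axis.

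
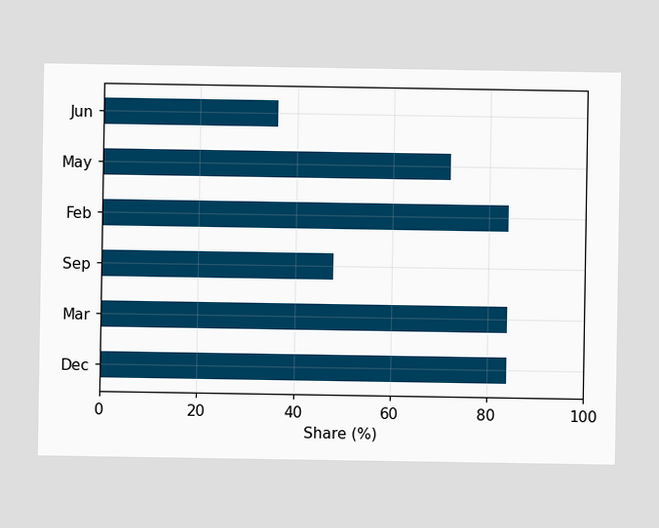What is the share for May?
72%

Reading along the chart's x-axis, the May bar reaches 72%.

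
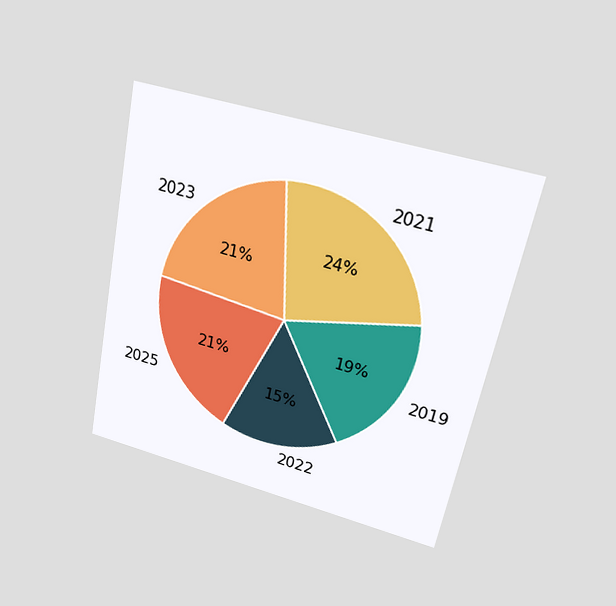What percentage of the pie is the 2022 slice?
15%

The chart is tilted about 11° clockwise and viewed at a slight angle. The 2022 slice takes up 15% of the pie.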